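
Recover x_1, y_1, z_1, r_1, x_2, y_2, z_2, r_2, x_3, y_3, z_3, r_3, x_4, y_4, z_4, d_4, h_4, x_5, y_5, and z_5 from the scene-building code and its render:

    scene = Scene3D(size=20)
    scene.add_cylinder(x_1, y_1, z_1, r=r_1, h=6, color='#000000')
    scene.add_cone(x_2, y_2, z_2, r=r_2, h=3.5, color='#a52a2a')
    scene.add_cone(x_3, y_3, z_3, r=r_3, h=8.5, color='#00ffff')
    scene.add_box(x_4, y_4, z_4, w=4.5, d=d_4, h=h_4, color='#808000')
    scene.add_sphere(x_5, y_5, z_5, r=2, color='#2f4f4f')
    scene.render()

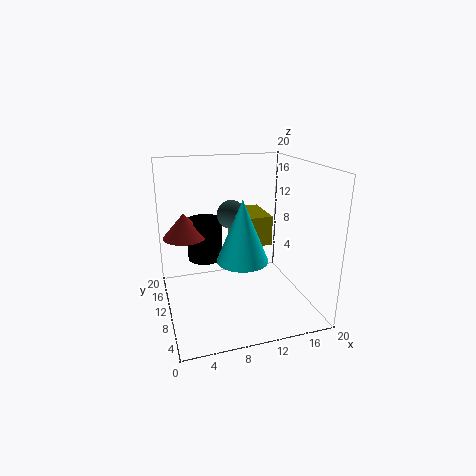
x_1 = 6; y_1 = 13.5; z_1 = 6; r_1 = 2.5; x_2 = 3; y_2 = 12.5; z_2 = 10; r_2 = 3; x_3 = 10; y_3 = 8; z_3 = 7.5; r_3 = 3.5; x_4 = 9.5; y_4 = 7.5; z_4 = 9.5; d_4 = 6; h_4 = 4; x_5 = 9.5; y_5 = 11.5; z_5 = 13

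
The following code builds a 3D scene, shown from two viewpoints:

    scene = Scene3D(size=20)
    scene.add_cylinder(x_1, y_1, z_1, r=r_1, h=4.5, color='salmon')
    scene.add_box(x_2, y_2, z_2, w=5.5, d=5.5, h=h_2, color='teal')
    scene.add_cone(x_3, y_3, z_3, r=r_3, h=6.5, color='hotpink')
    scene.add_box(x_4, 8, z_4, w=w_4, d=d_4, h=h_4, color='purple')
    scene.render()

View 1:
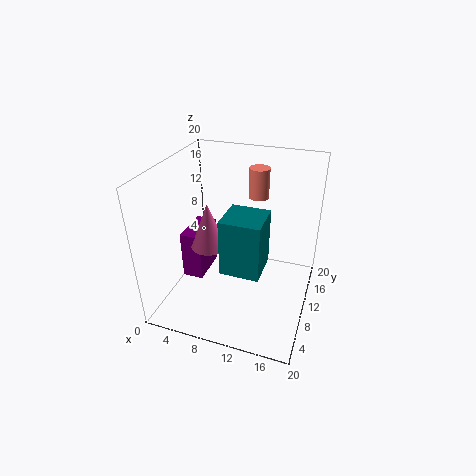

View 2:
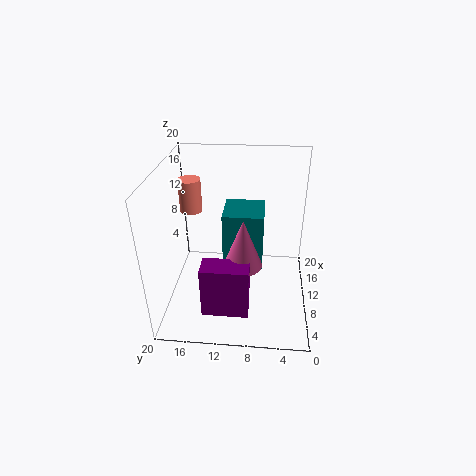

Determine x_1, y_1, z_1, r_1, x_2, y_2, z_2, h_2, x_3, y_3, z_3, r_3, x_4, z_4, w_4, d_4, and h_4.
x_1 = 11; y_1 = 16.5; z_1 = 13.5; r_1 = 1.5; x_2 = 8.5; y_2 = 6.5; z_2 = 6; h_2 = 8; x_3 = 6; y_3 = 9; z_3 = 8.5; r_3 = 2.5; x_4 = 2; z_4 = 3; w_4 = 3; d_4 = 6; h_4 = 7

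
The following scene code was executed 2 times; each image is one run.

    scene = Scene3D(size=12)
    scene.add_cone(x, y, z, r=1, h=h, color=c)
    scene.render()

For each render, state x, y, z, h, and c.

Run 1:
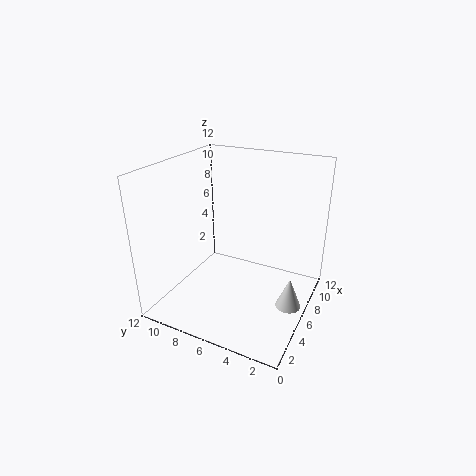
x = 5
y = 1
z = 1.5
h = 2.5
c = 'lightgray'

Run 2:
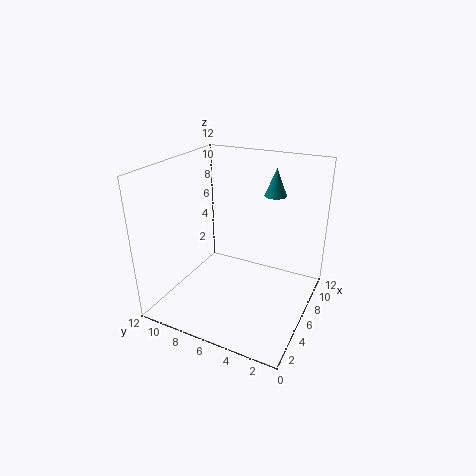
x = 10.5
y = 4.5
z = 8.5
h = 2.5
c = 'teal'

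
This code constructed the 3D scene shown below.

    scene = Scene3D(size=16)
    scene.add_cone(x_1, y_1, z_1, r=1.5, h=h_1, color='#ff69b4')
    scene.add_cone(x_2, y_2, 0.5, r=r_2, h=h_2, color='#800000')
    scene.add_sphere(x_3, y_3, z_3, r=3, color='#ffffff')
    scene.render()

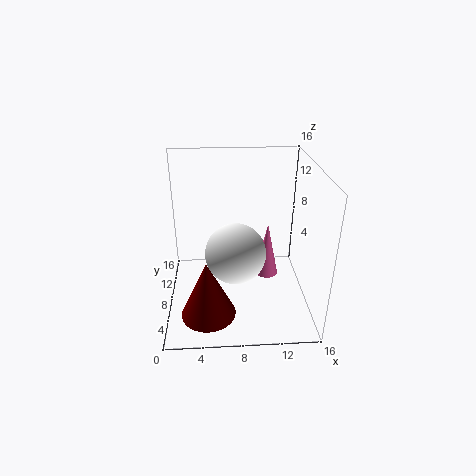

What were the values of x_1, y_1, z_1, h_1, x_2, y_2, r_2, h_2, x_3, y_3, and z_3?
x_1 = 12, y_1 = 12, z_1 = 0.5, h_1 = 7, x_2 = 4.5, y_2 = 4.5, r_2 = 3, h_2 = 6.5, x_3 = 7.5, y_3 = 4, z_3 = 8.5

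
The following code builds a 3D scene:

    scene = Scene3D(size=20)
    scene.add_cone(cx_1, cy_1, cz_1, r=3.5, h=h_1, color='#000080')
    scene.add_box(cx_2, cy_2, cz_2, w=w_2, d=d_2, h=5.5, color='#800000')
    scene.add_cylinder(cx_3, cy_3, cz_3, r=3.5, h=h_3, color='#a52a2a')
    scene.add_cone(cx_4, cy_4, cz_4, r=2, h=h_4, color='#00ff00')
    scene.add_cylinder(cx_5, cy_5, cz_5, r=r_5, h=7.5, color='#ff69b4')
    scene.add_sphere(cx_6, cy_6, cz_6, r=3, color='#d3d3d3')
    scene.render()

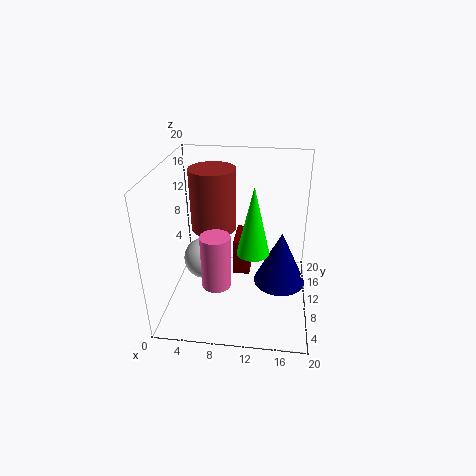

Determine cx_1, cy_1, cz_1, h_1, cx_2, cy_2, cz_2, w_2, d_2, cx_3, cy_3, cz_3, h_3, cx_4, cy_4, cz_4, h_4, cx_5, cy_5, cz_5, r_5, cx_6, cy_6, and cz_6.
cx_1 = 16
cy_1 = 8.5
cz_1 = 4.5
h_1 = 7.5
cx_2 = 9
cy_2 = 12
cz_2 = 2.5
w_2 = 2.5
d_2 = 5.5
cx_3 = 5.5
cy_3 = 15.5
cz_3 = 8.5
h_3 = 9.5
cx_4 = 12.5
cy_4 = 5
cz_4 = 11
h_4 = 8.5
cx_5 = 7.5
cy_5 = 6.5
cz_5 = 4.5
r_5 = 2
cx_6 = 5
cy_6 = 10.5
cz_6 = 6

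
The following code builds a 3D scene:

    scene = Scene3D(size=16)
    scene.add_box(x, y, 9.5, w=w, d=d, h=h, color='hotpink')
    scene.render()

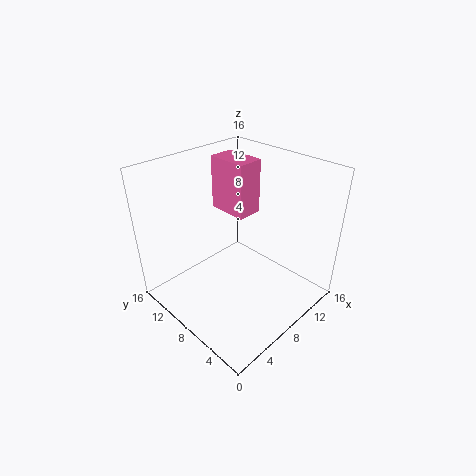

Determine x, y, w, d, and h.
x = 9.25
y = 8.75
w = 3
d = 4.75
h = 6.25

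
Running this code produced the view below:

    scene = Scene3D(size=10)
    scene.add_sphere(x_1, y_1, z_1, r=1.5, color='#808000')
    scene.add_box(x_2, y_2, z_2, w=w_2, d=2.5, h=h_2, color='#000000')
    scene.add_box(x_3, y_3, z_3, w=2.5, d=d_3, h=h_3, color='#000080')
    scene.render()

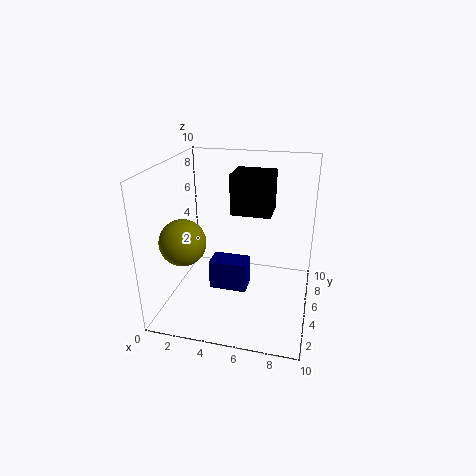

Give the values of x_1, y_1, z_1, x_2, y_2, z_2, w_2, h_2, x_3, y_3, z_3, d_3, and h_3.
x_1 = 2; y_1 = 2.5; z_1 = 5.5; x_2 = 4; y_2 = 6.5; z_2 = 6; w_2 = 3; h_2 = 3; x_3 = 3.5; y_3 = 3; z_3 = 2; d_3 = 1.5; h_3 = 2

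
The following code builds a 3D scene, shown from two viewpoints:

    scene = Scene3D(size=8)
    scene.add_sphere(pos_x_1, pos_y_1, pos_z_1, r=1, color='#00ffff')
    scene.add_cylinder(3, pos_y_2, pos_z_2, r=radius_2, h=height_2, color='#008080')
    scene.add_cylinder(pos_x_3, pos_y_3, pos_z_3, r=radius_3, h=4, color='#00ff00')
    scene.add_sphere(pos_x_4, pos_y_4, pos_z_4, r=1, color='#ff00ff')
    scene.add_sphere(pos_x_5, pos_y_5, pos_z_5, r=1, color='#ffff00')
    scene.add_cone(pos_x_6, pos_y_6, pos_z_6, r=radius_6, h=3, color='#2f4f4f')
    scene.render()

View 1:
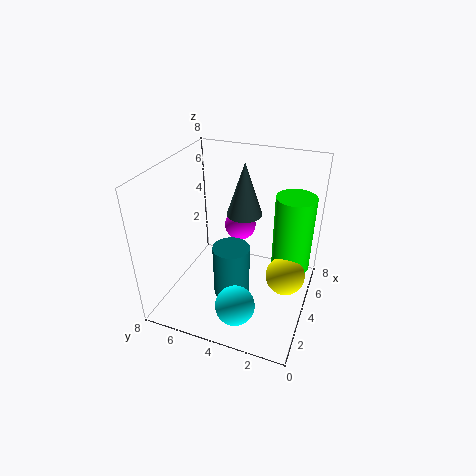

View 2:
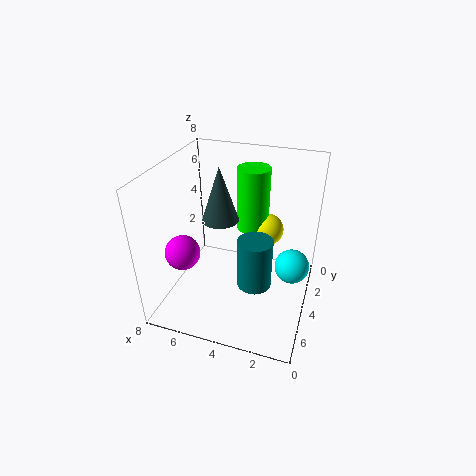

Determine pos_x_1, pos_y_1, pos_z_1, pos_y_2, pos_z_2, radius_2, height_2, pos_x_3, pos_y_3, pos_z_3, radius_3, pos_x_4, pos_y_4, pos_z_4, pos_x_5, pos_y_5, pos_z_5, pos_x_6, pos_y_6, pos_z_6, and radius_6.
pos_x_1 = 1; pos_y_1 = 3; pos_z_1 = 2; pos_y_2 = 4; pos_z_2 = 1; radius_2 = 1; height_2 = 3; pos_x_3 = 4; pos_y_3 = 1; pos_z_3 = 3; radius_3 = 1; pos_x_4 = 7; pos_y_4 = 5; pos_z_4 = 3; pos_x_5 = 3; pos_y_5 = 1; pos_z_5 = 3; pos_x_6 = 5; pos_y_6 = 4; pos_z_6 = 5; radius_6 = 1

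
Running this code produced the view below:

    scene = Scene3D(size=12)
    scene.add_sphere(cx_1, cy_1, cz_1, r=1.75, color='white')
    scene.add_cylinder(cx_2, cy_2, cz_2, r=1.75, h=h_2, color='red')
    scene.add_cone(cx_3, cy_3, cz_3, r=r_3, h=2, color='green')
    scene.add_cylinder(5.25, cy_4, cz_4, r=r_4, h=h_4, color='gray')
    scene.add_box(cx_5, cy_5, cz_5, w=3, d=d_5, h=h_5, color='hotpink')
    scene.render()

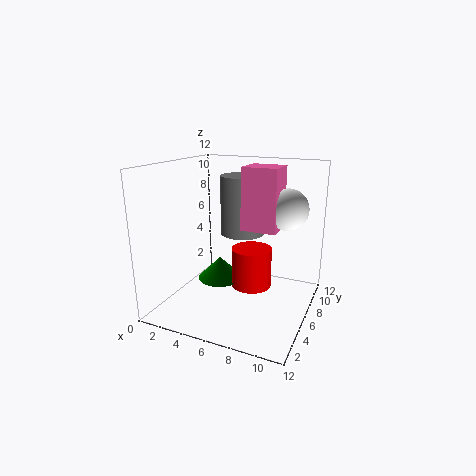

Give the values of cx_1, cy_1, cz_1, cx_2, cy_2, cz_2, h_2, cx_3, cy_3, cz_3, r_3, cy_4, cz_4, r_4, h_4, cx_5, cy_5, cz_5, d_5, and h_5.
cx_1 = 9.5
cy_1 = 8.25
cz_1 = 8.25
cx_2 = 6.75
cy_2 = 7.25
cz_2 = 1.25
h_2 = 3.5
cx_3 = 3.75
cy_3 = 7
cz_3 = 1.5
r_3 = 2
cy_4 = 8.75
cz_4 = 5.5
r_4 = 2
h_4 = 5.25
cx_5 = 6
cy_5 = 6.5
cz_5 = 6.5
d_5 = 2.75
h_5 = 5.25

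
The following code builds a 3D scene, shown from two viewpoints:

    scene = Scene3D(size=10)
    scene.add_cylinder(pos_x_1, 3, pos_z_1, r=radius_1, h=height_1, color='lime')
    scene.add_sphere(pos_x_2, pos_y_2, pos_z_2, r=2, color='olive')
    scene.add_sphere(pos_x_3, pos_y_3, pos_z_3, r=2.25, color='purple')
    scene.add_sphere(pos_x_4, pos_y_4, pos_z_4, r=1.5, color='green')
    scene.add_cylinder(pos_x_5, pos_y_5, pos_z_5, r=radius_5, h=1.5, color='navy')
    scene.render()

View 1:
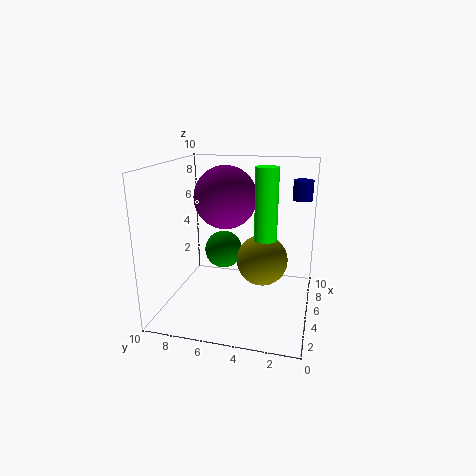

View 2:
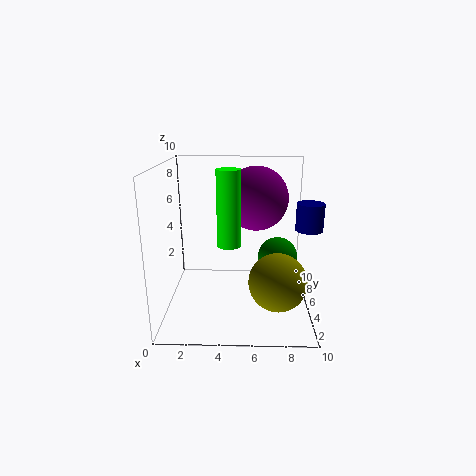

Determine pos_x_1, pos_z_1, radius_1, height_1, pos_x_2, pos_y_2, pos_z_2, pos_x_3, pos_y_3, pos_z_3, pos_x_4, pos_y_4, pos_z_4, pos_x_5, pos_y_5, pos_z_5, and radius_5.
pos_x_1 = 4.5; pos_z_1 = 5.25; radius_1 = 0.75; height_1 = 4.75; pos_x_2 = 7.75; pos_y_2 = 3.75; pos_z_2 = 2.25; pos_x_3 = 6.25; pos_y_3 = 6.25; pos_z_3 = 7.5; pos_x_4 = 8; pos_y_4 = 7; pos_z_4 = 2.75; pos_x_5 = 9; pos_y_5 = 1; pos_z_5 = 7; radius_5 = 0.75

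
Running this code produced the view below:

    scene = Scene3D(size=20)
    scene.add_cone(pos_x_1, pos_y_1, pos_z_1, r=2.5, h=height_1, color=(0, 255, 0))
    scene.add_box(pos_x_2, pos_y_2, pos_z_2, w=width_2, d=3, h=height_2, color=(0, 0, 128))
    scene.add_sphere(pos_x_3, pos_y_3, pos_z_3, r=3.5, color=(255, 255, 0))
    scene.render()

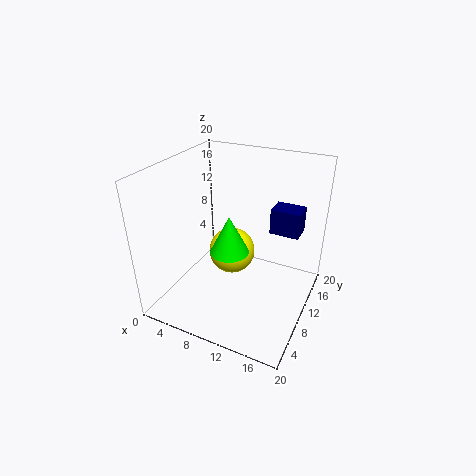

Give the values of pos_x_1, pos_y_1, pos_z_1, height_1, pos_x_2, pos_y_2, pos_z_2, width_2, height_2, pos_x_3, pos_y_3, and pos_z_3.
pos_x_1 = 10.5
pos_y_1 = 6.5
pos_z_1 = 10
height_1 = 5
pos_x_2 = 14
pos_y_2 = 11.5
pos_z_2 = 11
width_2 = 4
height_2 = 3.5
pos_x_3 = 7.5
pos_y_3 = 13
pos_z_3 = 5.5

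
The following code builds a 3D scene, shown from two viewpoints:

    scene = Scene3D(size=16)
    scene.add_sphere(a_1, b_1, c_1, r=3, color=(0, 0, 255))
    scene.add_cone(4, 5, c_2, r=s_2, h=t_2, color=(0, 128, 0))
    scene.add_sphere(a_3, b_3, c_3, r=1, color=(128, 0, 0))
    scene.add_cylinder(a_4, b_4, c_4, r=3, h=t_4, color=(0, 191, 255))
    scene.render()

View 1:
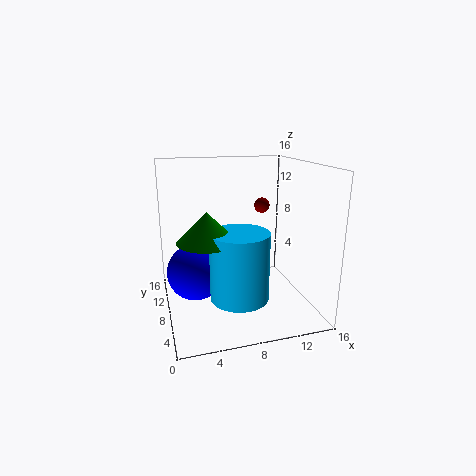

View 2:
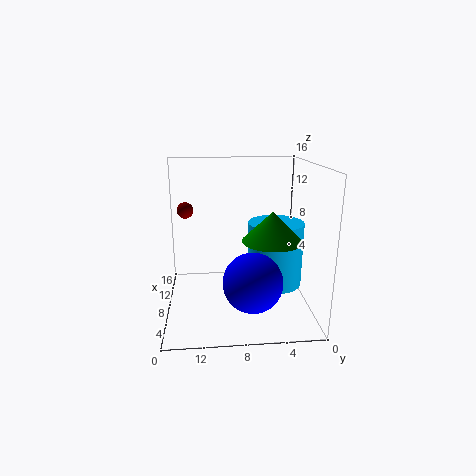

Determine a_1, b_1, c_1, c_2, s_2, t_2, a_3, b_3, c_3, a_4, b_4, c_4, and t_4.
a_1 = 3
b_1 = 7
c_1 = 5
c_2 = 9
s_2 = 3
t_2 = 3
a_3 = 13
b_3 = 14
c_3 = 10
a_4 = 7
b_4 = 4
c_4 = 3
t_4 = 7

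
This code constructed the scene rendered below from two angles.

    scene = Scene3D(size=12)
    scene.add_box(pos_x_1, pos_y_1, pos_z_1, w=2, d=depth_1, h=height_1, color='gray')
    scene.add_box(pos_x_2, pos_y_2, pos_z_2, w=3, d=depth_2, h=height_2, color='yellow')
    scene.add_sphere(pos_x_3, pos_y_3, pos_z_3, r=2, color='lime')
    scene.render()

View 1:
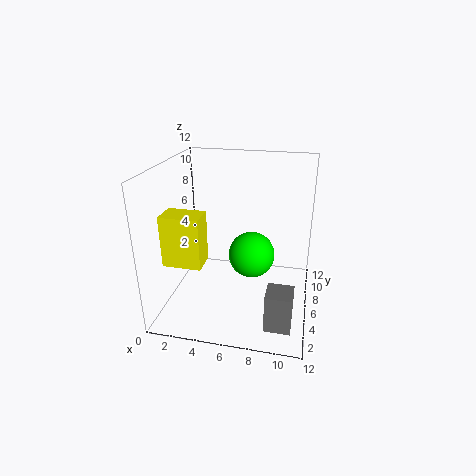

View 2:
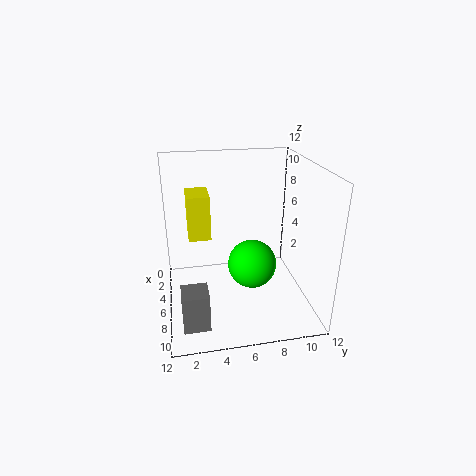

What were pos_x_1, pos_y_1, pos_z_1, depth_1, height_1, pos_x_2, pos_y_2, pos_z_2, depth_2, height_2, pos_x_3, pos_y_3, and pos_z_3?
pos_x_1 = 9
pos_y_1 = 1
pos_z_1 = 1
depth_1 = 2
height_1 = 3
pos_x_2 = 1
pos_y_2 = 2
pos_z_2 = 5
depth_2 = 2
height_2 = 4
pos_x_3 = 7
pos_y_3 = 7
pos_z_3 = 4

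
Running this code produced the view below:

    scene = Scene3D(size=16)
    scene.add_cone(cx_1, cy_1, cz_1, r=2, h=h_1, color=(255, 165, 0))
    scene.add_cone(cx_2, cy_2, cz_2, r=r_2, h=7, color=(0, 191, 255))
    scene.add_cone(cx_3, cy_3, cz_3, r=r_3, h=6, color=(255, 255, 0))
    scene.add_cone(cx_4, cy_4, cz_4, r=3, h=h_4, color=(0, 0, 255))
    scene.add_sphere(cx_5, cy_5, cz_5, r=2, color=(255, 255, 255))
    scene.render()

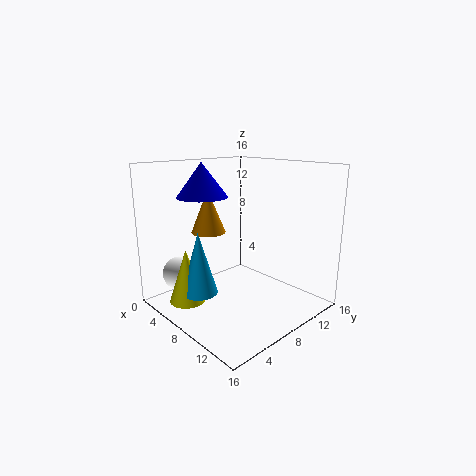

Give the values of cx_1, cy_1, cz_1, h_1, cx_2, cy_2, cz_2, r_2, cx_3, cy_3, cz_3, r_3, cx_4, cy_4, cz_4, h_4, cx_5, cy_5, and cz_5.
cx_1 = 4
cy_1 = 7
cz_1 = 8
h_1 = 5
cx_2 = 6
cy_2 = 4
cz_2 = 2
r_2 = 2
cx_3 = 5
cy_3 = 3
cz_3 = 1
r_3 = 2
cx_4 = 3
cy_4 = 7
cz_4 = 12
h_4 = 4
cx_5 = 2
cy_5 = 4
cz_5 = 3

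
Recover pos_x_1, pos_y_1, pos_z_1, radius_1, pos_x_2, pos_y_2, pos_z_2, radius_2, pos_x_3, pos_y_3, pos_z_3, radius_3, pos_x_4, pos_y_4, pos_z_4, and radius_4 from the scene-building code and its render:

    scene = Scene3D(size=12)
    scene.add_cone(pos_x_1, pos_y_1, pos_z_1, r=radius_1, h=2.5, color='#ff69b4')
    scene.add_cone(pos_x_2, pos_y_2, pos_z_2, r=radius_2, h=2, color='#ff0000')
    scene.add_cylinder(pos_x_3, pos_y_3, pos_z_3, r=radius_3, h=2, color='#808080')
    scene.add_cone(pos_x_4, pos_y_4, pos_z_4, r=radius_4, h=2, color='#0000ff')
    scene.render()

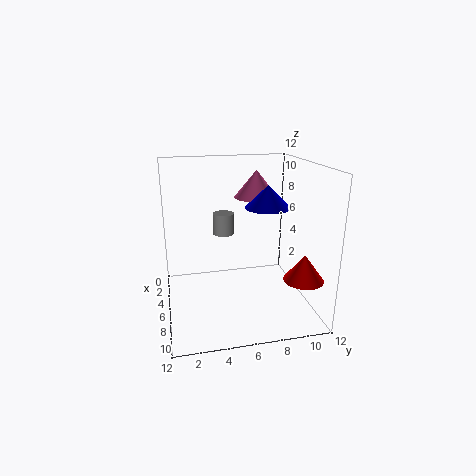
pos_x_1 = 2.5; pos_y_1 = 8.5; pos_z_1 = 8.5; radius_1 = 2; pos_x_2 = 10.5; pos_y_2 = 10; pos_z_2 = 4; radius_2 = 1.5; pos_x_3 = 2; pos_y_3 = 5.5; pos_z_3 = 5; radius_3 = 1; pos_x_4 = 4.5; pos_y_4 = 9; pos_z_4 = 8; radius_4 = 2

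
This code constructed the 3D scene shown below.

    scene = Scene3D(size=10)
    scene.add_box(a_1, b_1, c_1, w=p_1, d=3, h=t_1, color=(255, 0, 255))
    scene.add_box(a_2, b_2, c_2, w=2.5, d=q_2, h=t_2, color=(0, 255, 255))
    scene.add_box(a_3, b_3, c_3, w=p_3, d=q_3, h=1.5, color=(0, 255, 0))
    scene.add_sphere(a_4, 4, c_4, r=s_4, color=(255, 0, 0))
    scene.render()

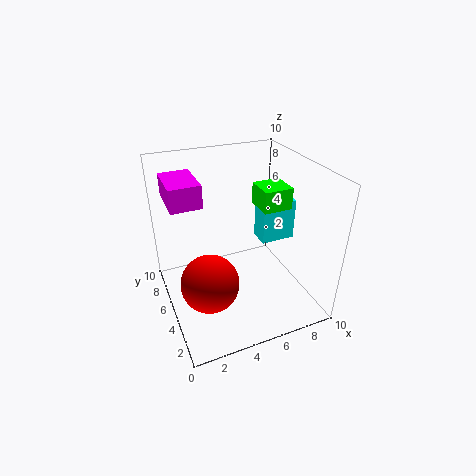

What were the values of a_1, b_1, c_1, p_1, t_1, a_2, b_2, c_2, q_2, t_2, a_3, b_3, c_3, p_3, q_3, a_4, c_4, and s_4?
a_1 = 0.5, b_1 = 4.5, c_1 = 8, p_1 = 2, t_1 = 1.5, a_2 = 7, b_2 = 5, c_2 = 4, q_2 = 1.5, t_2 = 3, a_3 = 6.5, b_3 = 4, c_3 = 7, p_3 = 2, q_3 = 2, a_4 = 2.5, c_4 = 2.5, s_4 = 2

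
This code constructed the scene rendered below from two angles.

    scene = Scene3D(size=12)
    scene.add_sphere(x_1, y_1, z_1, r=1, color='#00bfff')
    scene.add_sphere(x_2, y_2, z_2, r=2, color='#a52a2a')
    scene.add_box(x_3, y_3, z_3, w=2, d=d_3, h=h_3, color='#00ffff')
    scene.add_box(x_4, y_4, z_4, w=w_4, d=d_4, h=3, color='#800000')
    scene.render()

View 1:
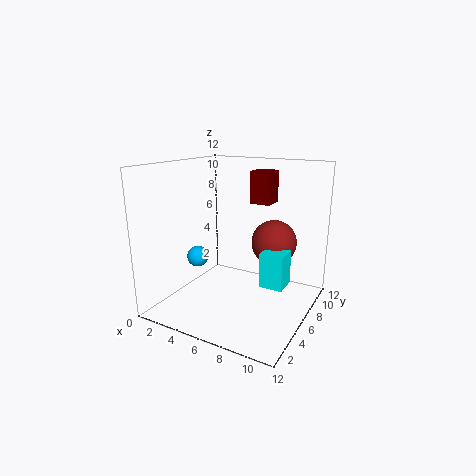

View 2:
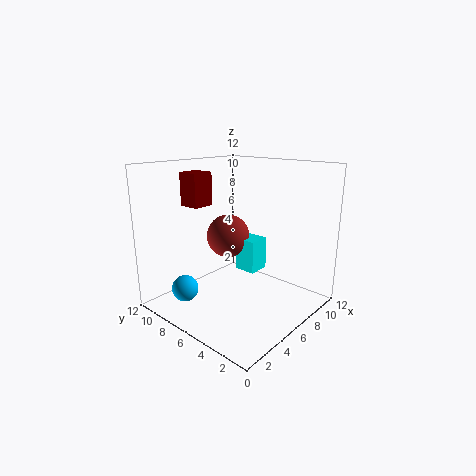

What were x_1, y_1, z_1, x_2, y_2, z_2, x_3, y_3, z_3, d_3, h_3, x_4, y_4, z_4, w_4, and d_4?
x_1 = 1, y_1 = 7, z_1 = 3, x_2 = 8, y_2 = 9, z_2 = 5, x_3 = 8, y_3 = 6, z_3 = 2, d_3 = 2, h_3 = 3, x_4 = 5, y_4 = 10, z_4 = 8, w_4 = 2, d_4 = 2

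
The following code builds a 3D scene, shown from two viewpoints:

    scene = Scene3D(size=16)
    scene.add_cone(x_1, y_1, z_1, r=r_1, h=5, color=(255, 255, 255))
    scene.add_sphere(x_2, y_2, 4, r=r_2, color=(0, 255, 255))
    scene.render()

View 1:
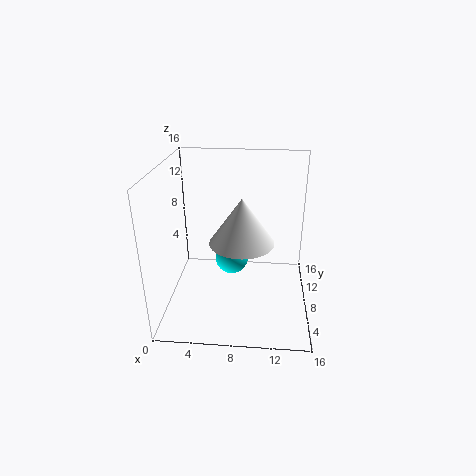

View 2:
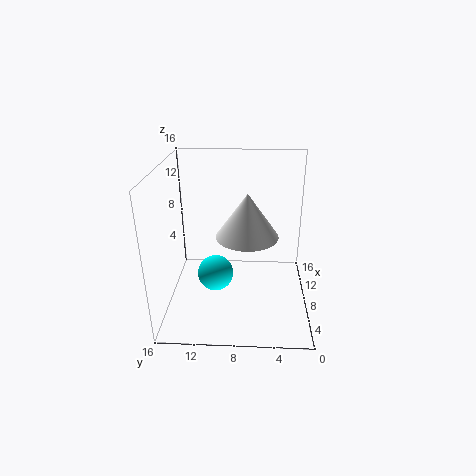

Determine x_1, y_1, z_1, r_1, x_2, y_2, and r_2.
x_1 = 8.5, y_1 = 7, z_1 = 8, r_1 = 3.5, x_2 = 7, y_2 = 10.5, r_2 = 2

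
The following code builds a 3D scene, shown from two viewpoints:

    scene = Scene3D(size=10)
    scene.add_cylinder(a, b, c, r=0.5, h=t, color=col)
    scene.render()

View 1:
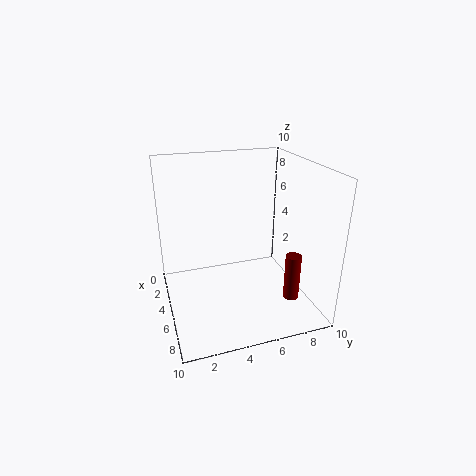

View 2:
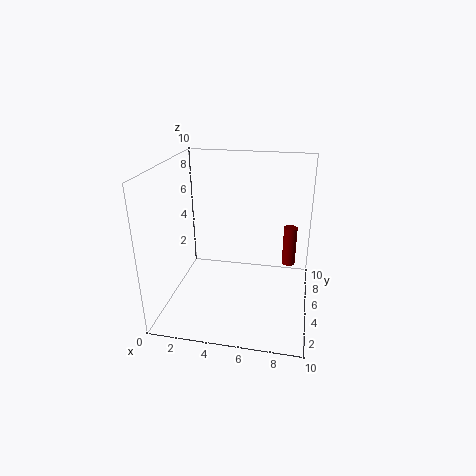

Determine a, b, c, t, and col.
a = 8.5, b = 7.5, c = 2, t = 3, col = 'maroon'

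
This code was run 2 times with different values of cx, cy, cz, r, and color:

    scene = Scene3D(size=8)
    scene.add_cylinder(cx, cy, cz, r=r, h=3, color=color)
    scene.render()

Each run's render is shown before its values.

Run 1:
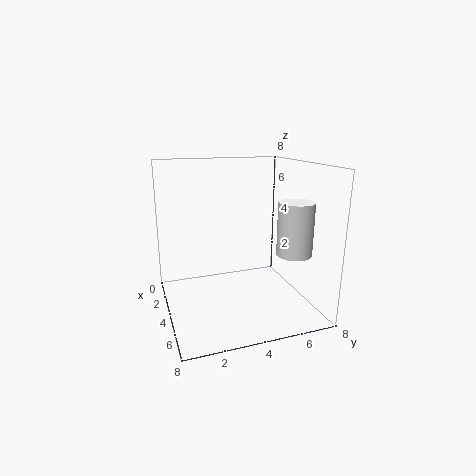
cx = 5, cy = 7, cz = 3, r = 1, color = 'white'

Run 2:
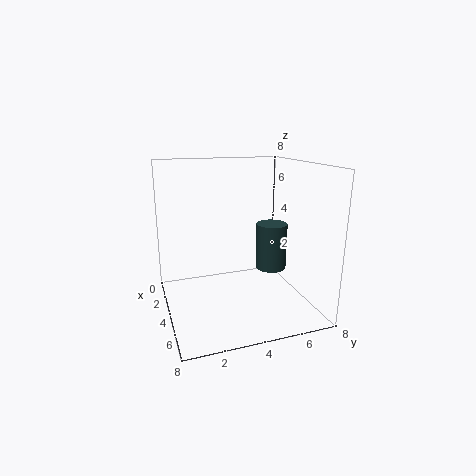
cx = 2, cy = 7, cz = 1, r = 1, color = 'darkslategray'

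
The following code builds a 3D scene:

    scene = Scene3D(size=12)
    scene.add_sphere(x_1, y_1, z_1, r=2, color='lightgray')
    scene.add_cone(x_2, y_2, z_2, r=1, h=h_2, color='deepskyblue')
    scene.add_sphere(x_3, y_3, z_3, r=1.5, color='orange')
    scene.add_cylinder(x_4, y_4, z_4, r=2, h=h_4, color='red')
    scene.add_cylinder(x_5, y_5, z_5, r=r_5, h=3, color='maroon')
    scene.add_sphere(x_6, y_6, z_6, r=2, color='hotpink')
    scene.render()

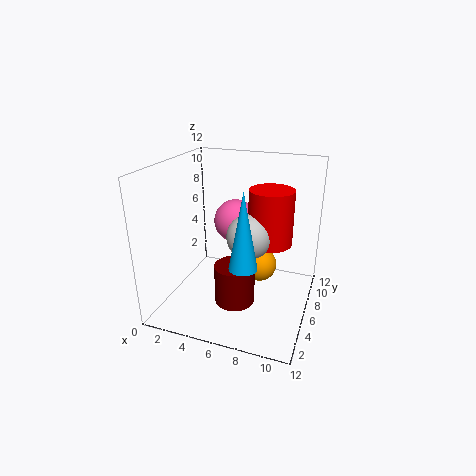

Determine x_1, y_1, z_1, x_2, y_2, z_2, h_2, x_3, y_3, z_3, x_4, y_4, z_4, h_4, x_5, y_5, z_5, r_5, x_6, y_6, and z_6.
x_1 = 6.5
y_1 = 7.5
z_1 = 5.5
x_2 = 8
y_2 = 1.5
z_2 = 6
h_2 = 5.5
x_3 = 7.5
y_3 = 7.5
z_3 = 3
x_4 = 8
y_4 = 9
z_4 = 4.5
h_4 = 5
x_5 = 7
y_5 = 2.5
z_5 = 2.5
r_5 = 1.5
x_6 = 4.5
y_6 = 9.5
z_6 = 6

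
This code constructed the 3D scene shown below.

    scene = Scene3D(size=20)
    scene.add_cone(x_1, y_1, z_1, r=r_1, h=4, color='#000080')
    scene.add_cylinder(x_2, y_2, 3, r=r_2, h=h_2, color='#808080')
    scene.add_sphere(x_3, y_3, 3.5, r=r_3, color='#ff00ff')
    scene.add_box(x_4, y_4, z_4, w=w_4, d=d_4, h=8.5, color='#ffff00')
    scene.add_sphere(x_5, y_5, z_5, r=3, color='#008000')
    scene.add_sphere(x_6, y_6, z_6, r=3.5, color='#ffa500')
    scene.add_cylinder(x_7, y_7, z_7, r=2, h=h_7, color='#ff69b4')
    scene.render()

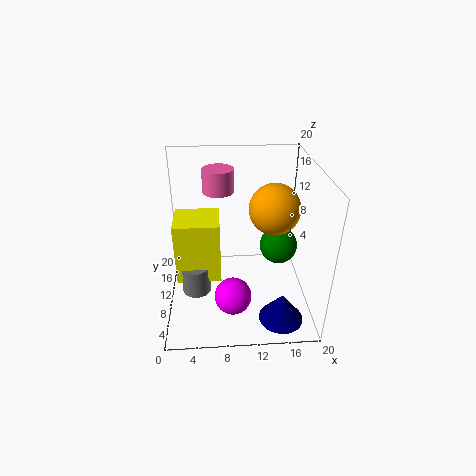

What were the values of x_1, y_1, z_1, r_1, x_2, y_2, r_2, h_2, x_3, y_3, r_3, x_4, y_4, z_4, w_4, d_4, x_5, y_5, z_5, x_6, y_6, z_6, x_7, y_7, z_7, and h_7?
x_1 = 15.5
y_1 = 4
z_1 = 0.5
r_1 = 3
x_2 = 4
y_2 = 8
r_2 = 2
h_2 = 4
x_3 = 9
y_3 = 5.5
r_3 = 2.5
x_4 = 1.5
y_4 = 7
z_4 = 5
w_4 = 6
d_4 = 5.5
x_5 = 17
y_5 = 15.5
z_5 = 5
x_6 = 15
y_6 = 10.5
z_6 = 14
x_7 = 7.5
y_7 = 10
z_7 = 17
h_7 = 3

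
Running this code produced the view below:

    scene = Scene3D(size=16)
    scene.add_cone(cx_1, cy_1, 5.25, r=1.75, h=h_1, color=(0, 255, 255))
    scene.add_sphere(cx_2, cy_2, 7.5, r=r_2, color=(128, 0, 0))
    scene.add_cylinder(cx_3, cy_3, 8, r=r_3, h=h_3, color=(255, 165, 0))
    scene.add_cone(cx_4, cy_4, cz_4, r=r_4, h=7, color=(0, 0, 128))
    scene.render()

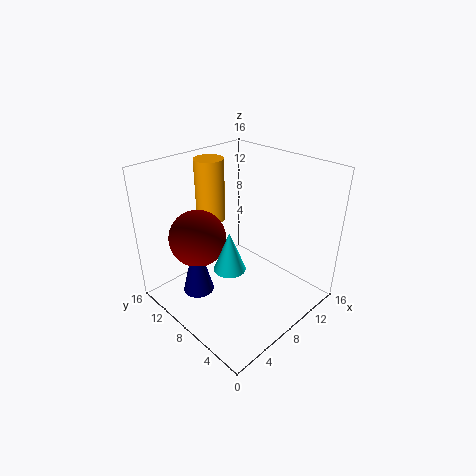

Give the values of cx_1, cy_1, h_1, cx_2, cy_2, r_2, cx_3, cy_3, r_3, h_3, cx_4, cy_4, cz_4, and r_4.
cx_1 = 6, cy_1 = 7.25, h_1 = 4.5, cx_2 = 5.25, cy_2 = 11.75, r_2 = 3.25, cx_3 = 9, cy_3 = 13.75, r_3 = 1.75, h_3 = 7.5, cx_4 = 4, cy_4 = 10.5, cz_4 = 1.75, r_4 = 1.75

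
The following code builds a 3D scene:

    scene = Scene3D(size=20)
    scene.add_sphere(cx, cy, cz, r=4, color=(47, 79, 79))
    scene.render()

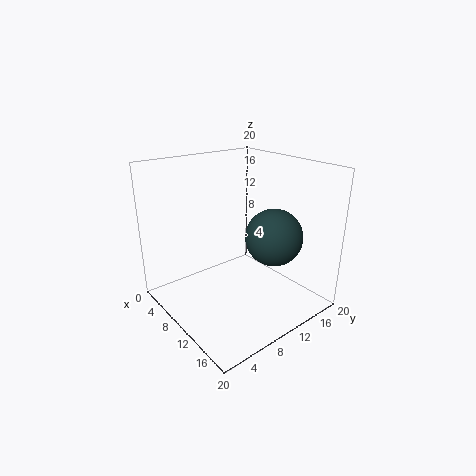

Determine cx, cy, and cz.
cx = 13, cy = 14, cz = 10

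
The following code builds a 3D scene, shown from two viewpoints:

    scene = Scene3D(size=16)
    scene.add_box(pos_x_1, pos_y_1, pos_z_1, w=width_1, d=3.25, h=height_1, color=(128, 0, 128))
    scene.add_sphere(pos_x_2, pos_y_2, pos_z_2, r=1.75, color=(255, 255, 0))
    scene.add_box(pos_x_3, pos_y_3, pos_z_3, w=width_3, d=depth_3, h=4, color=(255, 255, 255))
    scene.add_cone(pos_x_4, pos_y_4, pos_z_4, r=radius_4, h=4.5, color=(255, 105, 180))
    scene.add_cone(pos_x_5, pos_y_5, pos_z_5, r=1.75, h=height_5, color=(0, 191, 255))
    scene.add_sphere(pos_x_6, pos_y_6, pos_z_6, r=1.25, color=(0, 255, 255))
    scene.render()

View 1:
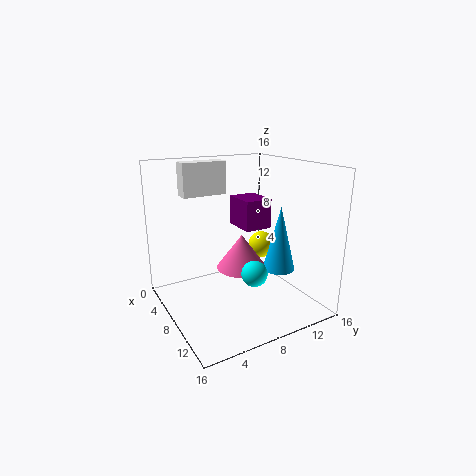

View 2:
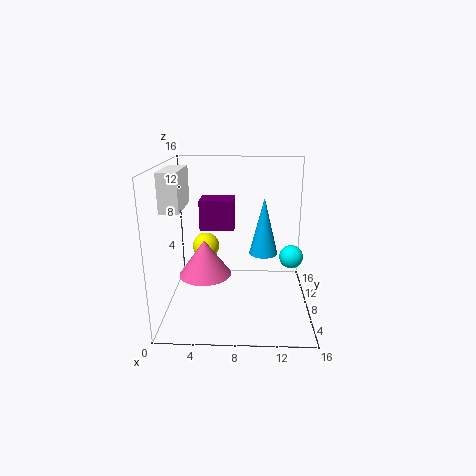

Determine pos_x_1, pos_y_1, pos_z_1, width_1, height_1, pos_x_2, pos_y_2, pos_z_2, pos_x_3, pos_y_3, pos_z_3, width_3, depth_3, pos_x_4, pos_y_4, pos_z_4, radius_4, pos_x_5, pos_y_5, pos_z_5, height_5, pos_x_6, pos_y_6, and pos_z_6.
pos_x_1 = 3.5
pos_y_1 = 9.5
pos_z_1 = 8.25
width_1 = 4
height_1 = 3.5
pos_x_2 = 3.5
pos_y_2 = 14.25
pos_z_2 = 4.5
pos_x_3 = 0.5
pos_y_3 = 4
pos_z_3 = 11.75
width_3 = 2
depth_3 = 5.5
pos_x_4 = 3.75
pos_y_4 = 11
pos_z_4 = 2
radius_4 = 3.25
pos_x_5 = 11
pos_y_5 = 11.5
pos_z_5 = 4.75
height_5 = 7
pos_x_6 = 13.75
pos_y_6 = 6.5
pos_z_6 = 6.5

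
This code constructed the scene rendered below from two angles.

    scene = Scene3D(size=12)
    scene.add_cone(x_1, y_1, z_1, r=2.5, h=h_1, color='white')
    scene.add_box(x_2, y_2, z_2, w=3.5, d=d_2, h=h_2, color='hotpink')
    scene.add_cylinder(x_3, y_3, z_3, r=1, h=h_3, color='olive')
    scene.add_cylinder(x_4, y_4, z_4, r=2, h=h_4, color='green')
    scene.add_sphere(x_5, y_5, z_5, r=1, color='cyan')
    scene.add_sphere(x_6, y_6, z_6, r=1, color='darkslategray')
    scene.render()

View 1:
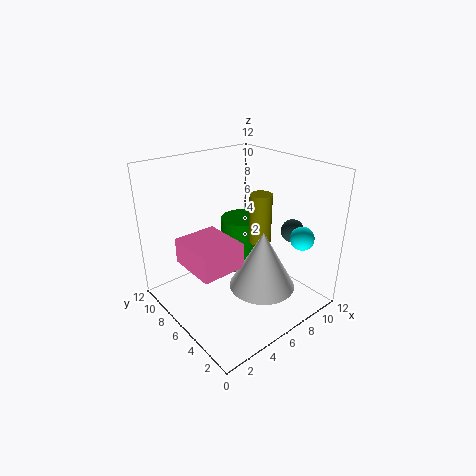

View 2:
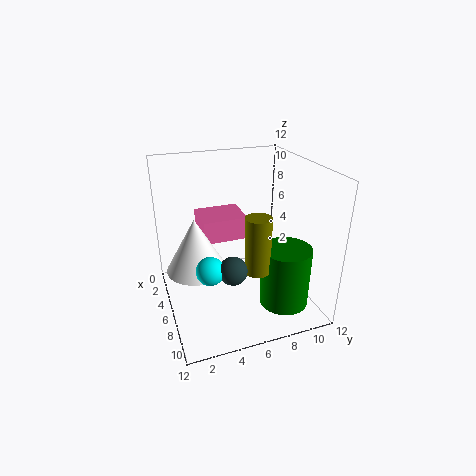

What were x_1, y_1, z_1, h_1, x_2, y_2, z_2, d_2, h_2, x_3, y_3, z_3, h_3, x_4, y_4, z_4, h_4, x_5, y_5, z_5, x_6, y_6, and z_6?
x_1 = 5.5; y_1 = 2.5; z_1 = 3.5; h_1 = 4.5; x_2 = 1; y_2 = 3.5; z_2 = 5; d_2 = 4; h_2 = 2; x_3 = 9; y_3 = 6.5; z_3 = 4.5; h_3 = 4.5; x_4 = 9; y_4 = 9; z_4 = 1; h_4 = 5; x_5 = 10; y_5 = 2.5; z_5 = 6; x_6 = 10.5; y_6 = 4; z_6 = 6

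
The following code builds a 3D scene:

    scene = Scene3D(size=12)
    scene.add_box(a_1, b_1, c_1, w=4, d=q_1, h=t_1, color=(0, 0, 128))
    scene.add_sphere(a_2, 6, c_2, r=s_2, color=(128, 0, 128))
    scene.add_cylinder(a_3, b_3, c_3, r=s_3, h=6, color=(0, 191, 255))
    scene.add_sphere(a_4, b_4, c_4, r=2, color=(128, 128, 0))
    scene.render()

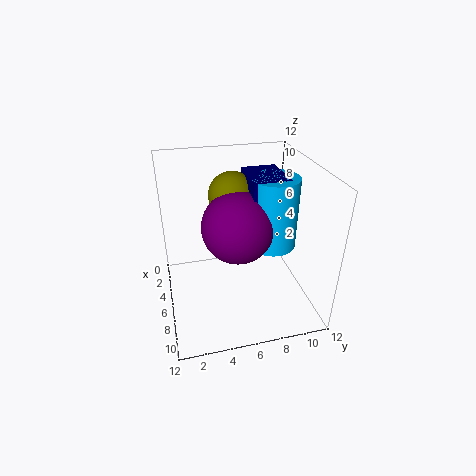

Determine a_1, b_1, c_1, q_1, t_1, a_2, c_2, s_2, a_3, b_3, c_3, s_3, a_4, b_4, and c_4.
a_1 = 3, b_1 = 7, c_1 = 9, q_1 = 3, t_1 = 2, a_2 = 6, c_2 = 7, s_2 = 3, a_3 = 6, b_3 = 9, c_3 = 5, s_3 = 2, a_4 = 4, b_4 = 6, c_4 = 9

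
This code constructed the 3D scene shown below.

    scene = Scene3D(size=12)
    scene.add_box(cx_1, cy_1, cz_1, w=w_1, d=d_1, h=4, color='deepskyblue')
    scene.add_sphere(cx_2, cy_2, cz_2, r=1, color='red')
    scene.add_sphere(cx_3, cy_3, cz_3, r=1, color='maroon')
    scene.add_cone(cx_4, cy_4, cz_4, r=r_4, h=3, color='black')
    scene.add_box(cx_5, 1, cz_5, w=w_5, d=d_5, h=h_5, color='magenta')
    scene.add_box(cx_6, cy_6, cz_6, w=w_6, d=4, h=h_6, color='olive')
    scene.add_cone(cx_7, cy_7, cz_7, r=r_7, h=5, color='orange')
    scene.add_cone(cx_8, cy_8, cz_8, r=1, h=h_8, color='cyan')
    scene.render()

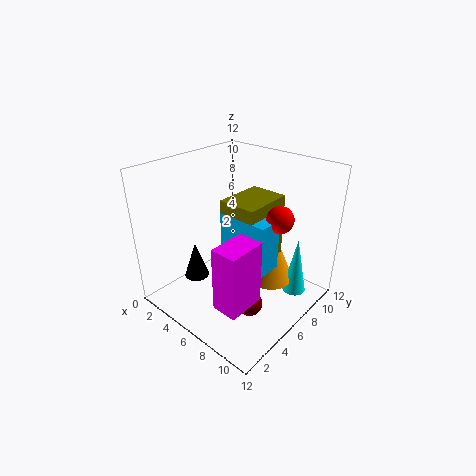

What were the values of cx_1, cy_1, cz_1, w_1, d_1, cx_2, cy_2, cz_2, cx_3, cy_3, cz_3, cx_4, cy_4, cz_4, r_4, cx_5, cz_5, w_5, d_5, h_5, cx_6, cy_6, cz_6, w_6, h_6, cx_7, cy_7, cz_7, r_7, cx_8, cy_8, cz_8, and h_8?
cx_1 = 6, cy_1 = 4, cz_1 = 5, w_1 = 4, d_1 = 2, cx_2 = 10, cy_2 = 6, cz_2 = 9, cx_3 = 9, cy_3 = 4, cz_3 = 2, cx_4 = 4, cy_4 = 3, cz_4 = 3, r_4 = 1, cx_5 = 8, cz_5 = 3, w_5 = 2, d_5 = 3, h_5 = 5, cx_6 = 6, cy_6 = 4, cz_6 = 5, w_6 = 3, h_6 = 5, cx_7 = 8, cy_7 = 8, cz_7 = 2, r_7 = 2, cx_8 = 10, cy_8 = 9, cz_8 = 1, h_8 = 5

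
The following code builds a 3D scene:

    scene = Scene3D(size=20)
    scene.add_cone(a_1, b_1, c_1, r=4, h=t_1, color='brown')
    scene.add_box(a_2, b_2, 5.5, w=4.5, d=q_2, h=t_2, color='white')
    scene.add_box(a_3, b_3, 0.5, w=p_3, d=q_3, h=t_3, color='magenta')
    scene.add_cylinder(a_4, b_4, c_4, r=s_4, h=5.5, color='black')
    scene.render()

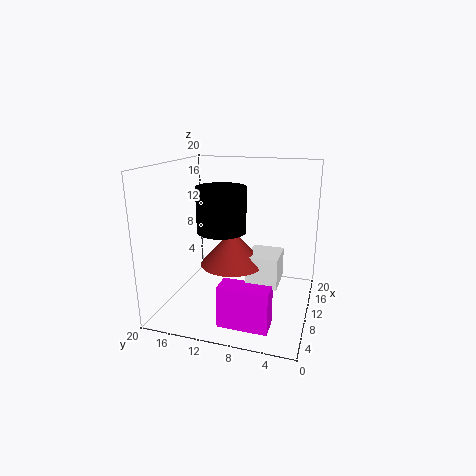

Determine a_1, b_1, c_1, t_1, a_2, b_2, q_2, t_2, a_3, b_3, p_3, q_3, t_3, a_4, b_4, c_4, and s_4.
a_1 = 6; b_1 = 9.5; c_1 = 8; t_1 = 4.5; a_2 = 5; b_2 = 3.5; q_2 = 4; t_2 = 4; a_3 = 2.5; b_3 = 4; p_3 = 3; q_3 = 6.5; t_3 = 5.5; a_4 = 5; b_4 = 10.5; c_4 = 12.5; s_4 = 3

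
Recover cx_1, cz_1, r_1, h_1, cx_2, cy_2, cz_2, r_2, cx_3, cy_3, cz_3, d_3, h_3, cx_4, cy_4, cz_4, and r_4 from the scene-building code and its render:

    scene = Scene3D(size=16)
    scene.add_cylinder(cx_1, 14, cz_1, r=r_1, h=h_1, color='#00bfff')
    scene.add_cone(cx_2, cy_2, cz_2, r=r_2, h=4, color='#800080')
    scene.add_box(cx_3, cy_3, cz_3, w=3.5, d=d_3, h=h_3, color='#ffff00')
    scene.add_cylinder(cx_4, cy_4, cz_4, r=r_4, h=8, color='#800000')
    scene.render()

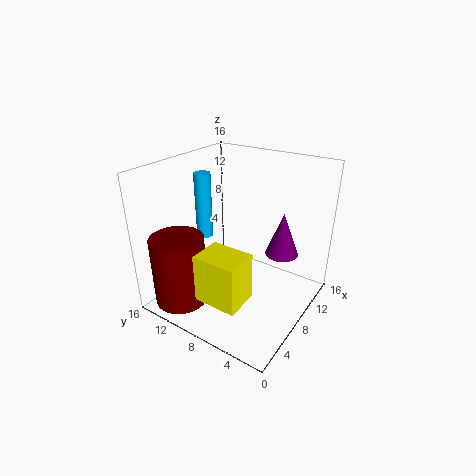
cx_1 = 9.5, cz_1 = 6, r_1 = 1, h_1 = 8, cx_2 = 5.5, cy_2 = 1.5, cz_2 = 9.5, r_2 = 1.5, cx_3 = 1, cy_3 = 4, cz_3 = 4, d_3 = 4.5, h_3 = 5, cx_4 = 3.5, cy_4 = 13, cz_4 = 0.5, r_4 = 3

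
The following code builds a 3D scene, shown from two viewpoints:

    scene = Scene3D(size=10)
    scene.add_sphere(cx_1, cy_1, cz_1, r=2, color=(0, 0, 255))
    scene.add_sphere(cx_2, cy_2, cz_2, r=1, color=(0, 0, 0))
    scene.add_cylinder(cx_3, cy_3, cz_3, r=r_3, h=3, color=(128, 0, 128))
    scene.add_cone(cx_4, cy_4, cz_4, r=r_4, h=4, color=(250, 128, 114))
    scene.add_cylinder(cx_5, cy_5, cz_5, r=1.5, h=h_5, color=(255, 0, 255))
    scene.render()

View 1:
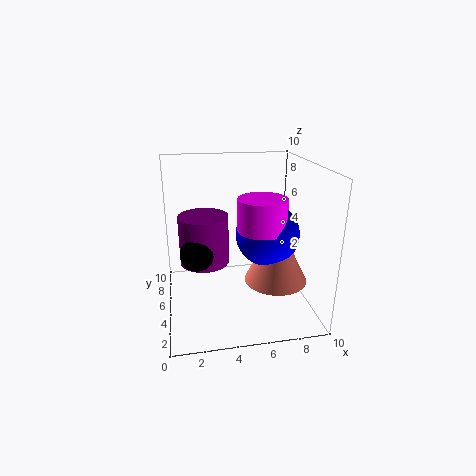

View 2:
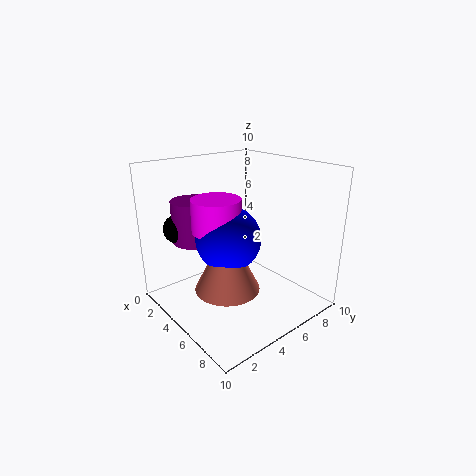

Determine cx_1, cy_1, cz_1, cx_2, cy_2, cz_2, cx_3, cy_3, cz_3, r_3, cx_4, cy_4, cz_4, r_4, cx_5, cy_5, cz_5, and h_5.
cx_1 = 6.5
cy_1 = 3
cz_1 = 6
cx_2 = 2
cy_2 = 2
cz_2 = 5.5
cx_3 = 2.5
cy_3 = 3
cz_3 = 4.5
r_3 = 1.5
cx_4 = 7
cy_4 = 2.5
cz_4 = 3
r_4 = 2
cx_5 = 6
cy_5 = 2.5
cz_5 = 6.5
h_5 = 2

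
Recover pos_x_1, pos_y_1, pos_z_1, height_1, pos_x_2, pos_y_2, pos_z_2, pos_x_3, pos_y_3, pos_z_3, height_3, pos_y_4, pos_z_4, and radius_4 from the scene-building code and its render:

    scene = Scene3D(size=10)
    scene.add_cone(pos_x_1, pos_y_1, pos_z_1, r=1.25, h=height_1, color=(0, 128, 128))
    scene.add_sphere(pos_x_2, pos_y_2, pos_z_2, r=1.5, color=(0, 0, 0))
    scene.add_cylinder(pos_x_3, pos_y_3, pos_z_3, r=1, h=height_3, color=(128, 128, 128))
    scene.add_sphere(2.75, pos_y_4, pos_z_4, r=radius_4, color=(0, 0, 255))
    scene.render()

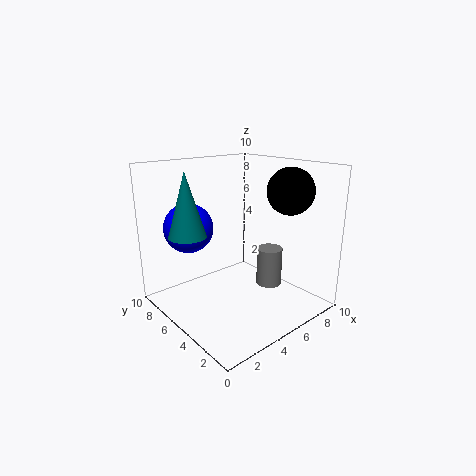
pos_x_1 = 1.75
pos_y_1 = 6.25
pos_z_1 = 5.5
height_1 = 4.25
pos_x_2 = 6.75
pos_y_2 = 2
pos_z_2 = 8.5
pos_x_3 = 8.5
pos_y_3 = 5.25
pos_z_3 = 0.25
height_3 = 3
pos_y_4 = 7.75
pos_z_4 = 5.5
radius_4 = 1.75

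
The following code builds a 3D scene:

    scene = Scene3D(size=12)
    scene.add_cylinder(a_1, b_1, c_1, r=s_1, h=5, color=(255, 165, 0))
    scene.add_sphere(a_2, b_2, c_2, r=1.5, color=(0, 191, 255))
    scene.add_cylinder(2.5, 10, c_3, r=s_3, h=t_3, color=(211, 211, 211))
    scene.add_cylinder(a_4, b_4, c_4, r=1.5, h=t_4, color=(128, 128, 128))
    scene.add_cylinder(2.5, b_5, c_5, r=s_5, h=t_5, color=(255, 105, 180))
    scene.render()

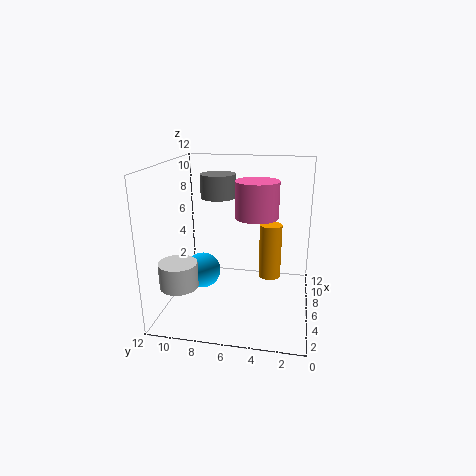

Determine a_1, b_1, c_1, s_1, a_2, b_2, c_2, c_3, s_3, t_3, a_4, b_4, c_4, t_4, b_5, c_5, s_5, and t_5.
a_1 = 8.5, b_1 = 3.5, c_1 = 1.5, s_1 = 1, a_2 = 5.5, b_2 = 9, c_2 = 3, c_3 = 3, s_3 = 1.5, t_3 = 2, a_4 = 7.5, b_4 = 8, c_4 = 9, t_4 = 2, b_5 = 4, c_5 = 9, s_5 = 1.5, t_5 = 2.5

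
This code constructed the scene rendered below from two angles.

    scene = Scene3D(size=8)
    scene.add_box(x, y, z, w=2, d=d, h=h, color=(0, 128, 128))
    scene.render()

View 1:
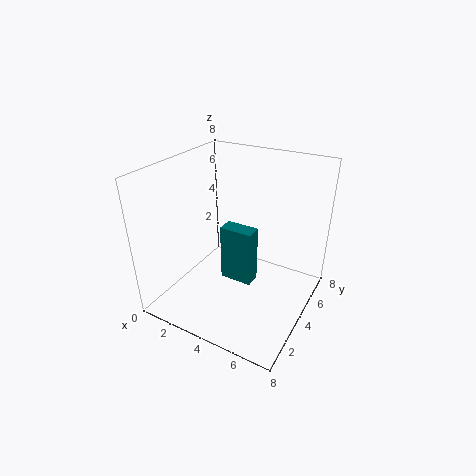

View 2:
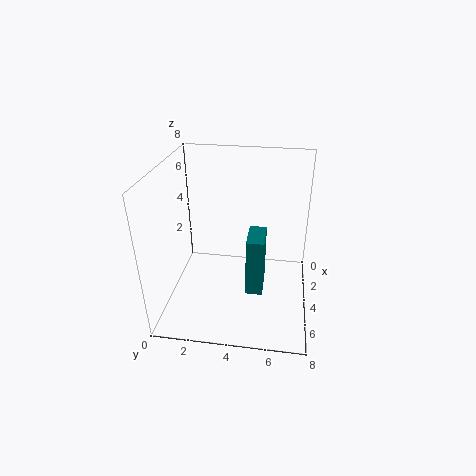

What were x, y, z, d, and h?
x = 2.5; y = 4.5; z = 0.5; d = 1; h = 3.5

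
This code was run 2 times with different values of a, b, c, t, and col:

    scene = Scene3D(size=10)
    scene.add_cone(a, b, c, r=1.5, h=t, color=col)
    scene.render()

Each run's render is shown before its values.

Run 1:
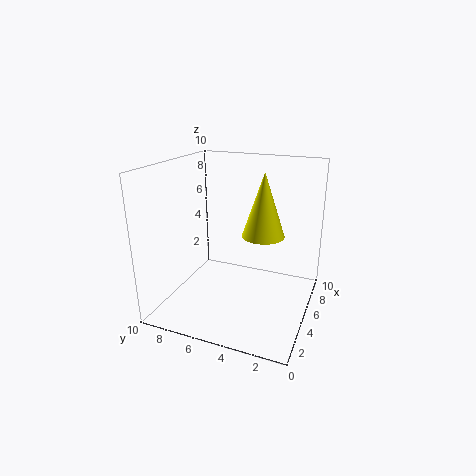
a = 6, b = 3.5, c = 5, t = 4.5, col = 'yellow'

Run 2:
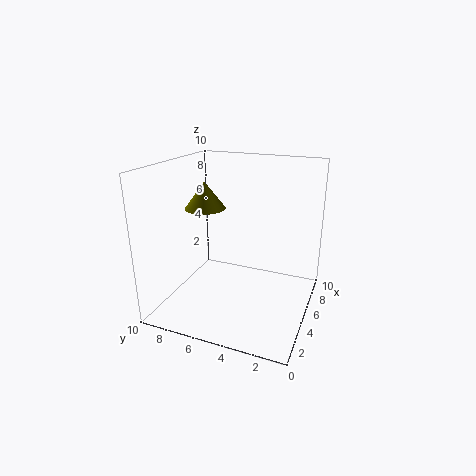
a = 6, b = 8, c = 6.5, t = 2, col = 'olive'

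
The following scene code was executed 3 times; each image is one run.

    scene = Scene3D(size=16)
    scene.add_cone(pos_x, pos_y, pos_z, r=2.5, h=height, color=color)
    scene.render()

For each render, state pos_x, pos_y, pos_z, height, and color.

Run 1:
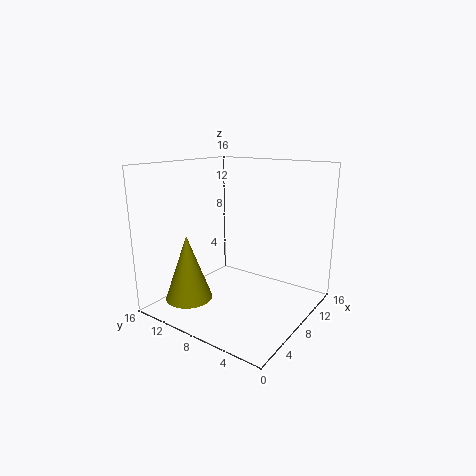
pos_x = 3
pos_y = 11
pos_z = 2
height = 7
color = 'olive'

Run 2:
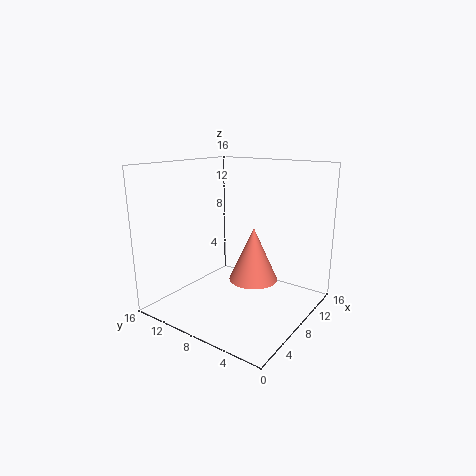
pos_x = 6.5
pos_y = 5
pos_z = 4.5
height = 5.5
color = 'salmon'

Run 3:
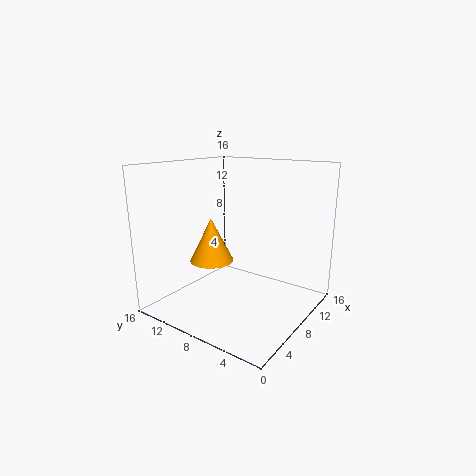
pos_x = 7
pos_y = 11
pos_z = 5
height = 5
color = 'orange'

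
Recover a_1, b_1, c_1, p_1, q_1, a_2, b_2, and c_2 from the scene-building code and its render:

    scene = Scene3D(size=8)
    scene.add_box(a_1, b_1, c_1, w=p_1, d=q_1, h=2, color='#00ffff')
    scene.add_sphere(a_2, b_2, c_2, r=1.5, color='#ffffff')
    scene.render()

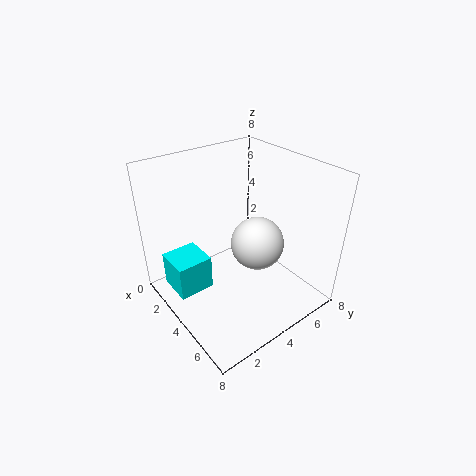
a_1 = 1.5
b_1 = 0.5
c_1 = 1
p_1 = 2
q_1 = 2
a_2 = 4.5
b_2 = 5
c_2 = 3.5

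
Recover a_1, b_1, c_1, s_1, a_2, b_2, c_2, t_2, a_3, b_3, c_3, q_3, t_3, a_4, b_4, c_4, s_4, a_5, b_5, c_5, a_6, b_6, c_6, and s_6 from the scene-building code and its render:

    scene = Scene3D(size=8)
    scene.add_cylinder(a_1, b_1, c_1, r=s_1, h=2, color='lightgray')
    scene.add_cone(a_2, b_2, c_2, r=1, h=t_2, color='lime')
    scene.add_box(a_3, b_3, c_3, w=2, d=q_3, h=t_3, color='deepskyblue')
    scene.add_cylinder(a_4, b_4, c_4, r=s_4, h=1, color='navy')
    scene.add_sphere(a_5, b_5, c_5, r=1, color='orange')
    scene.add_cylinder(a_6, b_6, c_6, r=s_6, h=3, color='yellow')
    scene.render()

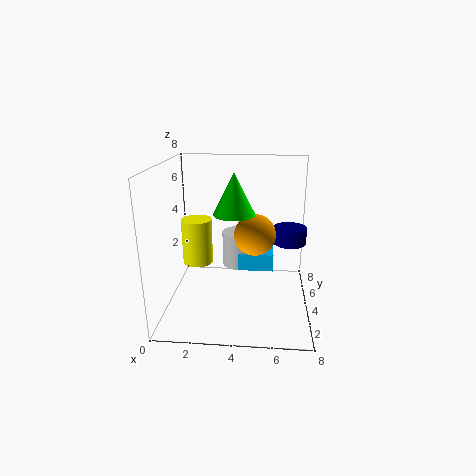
a_1 = 4
b_1 = 5
c_1 = 2
s_1 = 1
a_2 = 4
b_2 = 2
c_2 = 6
t_2 = 2
a_3 = 4
b_3 = 4
c_3 = 2
q_3 = 3
t_3 = 1
a_4 = 7
b_4 = 6
c_4 = 3
s_4 = 1
a_5 = 5
b_5 = 2
c_5 = 5
a_6 = 1
b_6 = 7
c_6 = 1
s_6 = 1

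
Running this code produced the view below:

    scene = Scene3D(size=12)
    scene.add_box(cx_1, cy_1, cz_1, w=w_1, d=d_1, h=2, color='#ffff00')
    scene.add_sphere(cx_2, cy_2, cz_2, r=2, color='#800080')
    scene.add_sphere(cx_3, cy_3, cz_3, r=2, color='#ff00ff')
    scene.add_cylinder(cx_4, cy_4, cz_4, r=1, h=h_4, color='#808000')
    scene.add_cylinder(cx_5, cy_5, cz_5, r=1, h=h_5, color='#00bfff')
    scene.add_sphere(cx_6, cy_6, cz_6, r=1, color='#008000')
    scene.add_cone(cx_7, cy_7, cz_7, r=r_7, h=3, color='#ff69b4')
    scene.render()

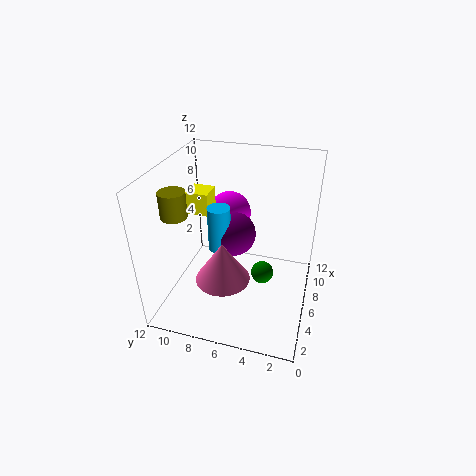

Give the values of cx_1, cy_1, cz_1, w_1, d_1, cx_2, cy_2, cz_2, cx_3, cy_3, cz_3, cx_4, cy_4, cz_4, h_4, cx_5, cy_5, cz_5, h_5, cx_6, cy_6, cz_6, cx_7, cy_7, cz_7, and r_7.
cx_1 = 7
cy_1 = 9
cz_1 = 7
w_1 = 2
d_1 = 2
cx_2 = 8
cy_2 = 7
cz_2 = 5
cx_3 = 10
cy_3 = 8
cz_3 = 6
cx_4 = 3
cy_4 = 10
cz_4 = 9
h_4 = 2
cx_5 = 7
cy_5 = 8
cz_5 = 4
h_5 = 4
cx_6 = 7
cy_6 = 4
cz_6 = 2
cx_7 = 2
cy_7 = 6
cz_7 = 5
r_7 = 2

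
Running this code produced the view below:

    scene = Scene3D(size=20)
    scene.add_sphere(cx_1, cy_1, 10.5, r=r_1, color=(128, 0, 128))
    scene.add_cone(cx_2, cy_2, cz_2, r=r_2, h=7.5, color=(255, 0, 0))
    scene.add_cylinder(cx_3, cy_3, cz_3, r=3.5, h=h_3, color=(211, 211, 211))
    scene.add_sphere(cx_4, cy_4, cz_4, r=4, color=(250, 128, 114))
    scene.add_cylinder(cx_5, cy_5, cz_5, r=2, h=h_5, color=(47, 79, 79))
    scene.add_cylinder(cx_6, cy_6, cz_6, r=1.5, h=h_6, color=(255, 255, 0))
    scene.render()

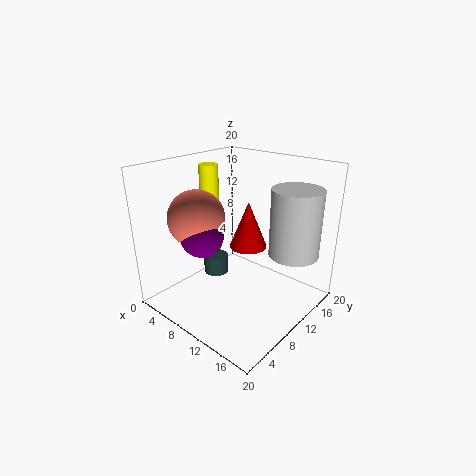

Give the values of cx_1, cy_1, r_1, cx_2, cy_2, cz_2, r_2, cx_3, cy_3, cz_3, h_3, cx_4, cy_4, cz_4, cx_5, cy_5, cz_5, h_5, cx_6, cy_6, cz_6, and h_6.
cx_1 = 6.5, cy_1 = 6.5, r_1 = 3, cx_2 = 7, cy_2 = 16, cz_2 = 5.5, r_2 = 3, cx_3 = 16, cy_3 = 15, cz_3 = 7.5, h_3 = 9.5, cx_4 = 5, cy_4 = 7, cz_4 = 12.5, cx_5 = 2.5, cy_5 = 13, cz_5 = 0.5, h_5 = 3, cx_6 = 1.5, cy_6 = 13, cz_6 = 12, h_6 = 6.5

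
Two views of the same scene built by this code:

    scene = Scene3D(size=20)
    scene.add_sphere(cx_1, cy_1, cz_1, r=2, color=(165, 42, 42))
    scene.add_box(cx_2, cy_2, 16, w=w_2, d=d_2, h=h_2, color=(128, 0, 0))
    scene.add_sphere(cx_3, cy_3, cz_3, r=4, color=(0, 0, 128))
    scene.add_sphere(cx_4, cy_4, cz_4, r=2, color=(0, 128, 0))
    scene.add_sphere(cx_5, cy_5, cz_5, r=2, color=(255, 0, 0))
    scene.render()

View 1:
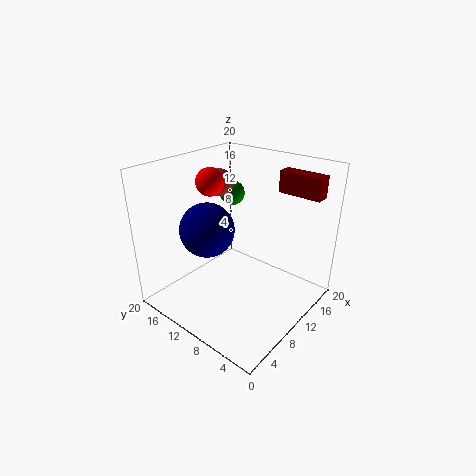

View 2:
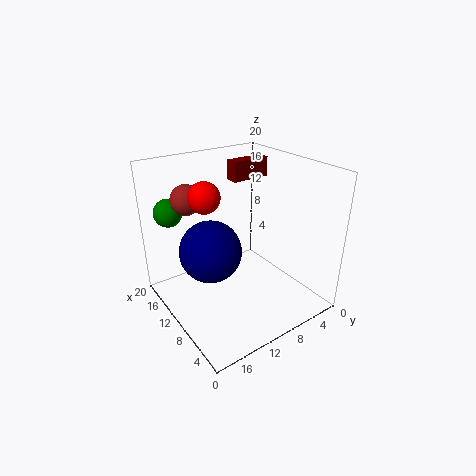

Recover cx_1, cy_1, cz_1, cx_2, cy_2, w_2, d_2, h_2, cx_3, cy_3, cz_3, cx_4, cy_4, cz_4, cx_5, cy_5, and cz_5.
cx_1 = 13; cy_1 = 16; cz_1 = 16; cx_2 = 15; cy_2 = 1; w_2 = 2; d_2 = 6; h_2 = 3; cx_3 = 9; cy_3 = 15; cz_3 = 10; cx_4 = 17; cy_4 = 17; cz_4 = 13; cx_5 = 10; cy_5 = 15; cz_5 = 17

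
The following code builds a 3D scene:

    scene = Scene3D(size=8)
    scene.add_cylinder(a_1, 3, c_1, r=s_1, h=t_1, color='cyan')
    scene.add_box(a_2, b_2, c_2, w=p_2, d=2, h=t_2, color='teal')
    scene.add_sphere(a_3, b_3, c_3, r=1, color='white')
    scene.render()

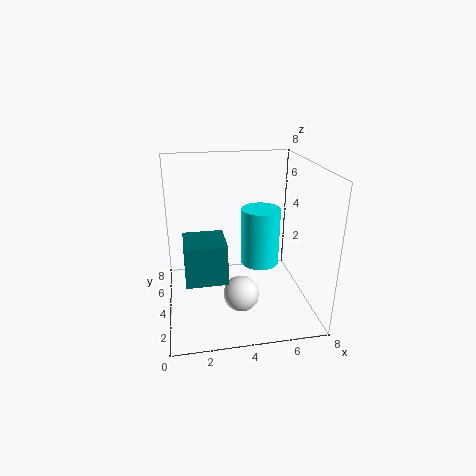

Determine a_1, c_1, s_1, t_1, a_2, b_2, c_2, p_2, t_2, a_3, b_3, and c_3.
a_1 = 5
c_1 = 3
s_1 = 1
t_1 = 3
a_2 = 1
b_2 = 1
c_2 = 3
p_2 = 2
t_2 = 2
a_3 = 4
b_3 = 3
c_3 = 1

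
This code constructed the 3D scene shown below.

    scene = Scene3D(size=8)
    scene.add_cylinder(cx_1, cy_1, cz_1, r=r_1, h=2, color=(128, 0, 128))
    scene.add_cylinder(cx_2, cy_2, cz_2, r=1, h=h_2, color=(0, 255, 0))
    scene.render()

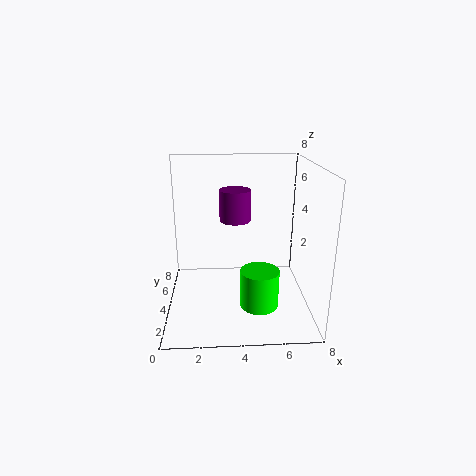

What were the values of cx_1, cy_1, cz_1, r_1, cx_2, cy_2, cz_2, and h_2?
cx_1 = 4, cy_1 = 7, cz_1 = 4, r_1 = 1, cx_2 = 5, cy_2 = 2, cz_2 = 1, h_2 = 2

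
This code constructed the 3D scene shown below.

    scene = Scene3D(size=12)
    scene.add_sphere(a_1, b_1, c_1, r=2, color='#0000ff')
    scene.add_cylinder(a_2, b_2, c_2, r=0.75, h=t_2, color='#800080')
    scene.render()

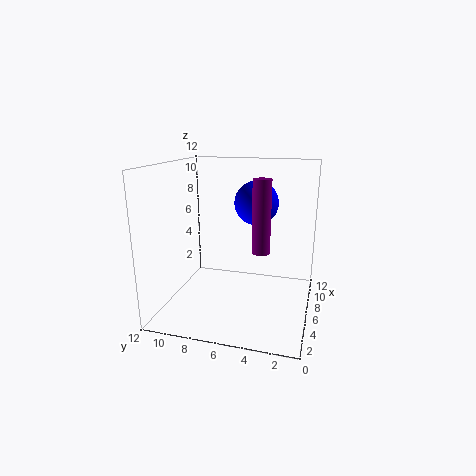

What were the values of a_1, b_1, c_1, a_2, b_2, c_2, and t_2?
a_1 = 9.5; b_1 = 5.25; c_1 = 8.25; a_2 = 5.75; b_2 = 4; c_2 = 5; t_2 = 6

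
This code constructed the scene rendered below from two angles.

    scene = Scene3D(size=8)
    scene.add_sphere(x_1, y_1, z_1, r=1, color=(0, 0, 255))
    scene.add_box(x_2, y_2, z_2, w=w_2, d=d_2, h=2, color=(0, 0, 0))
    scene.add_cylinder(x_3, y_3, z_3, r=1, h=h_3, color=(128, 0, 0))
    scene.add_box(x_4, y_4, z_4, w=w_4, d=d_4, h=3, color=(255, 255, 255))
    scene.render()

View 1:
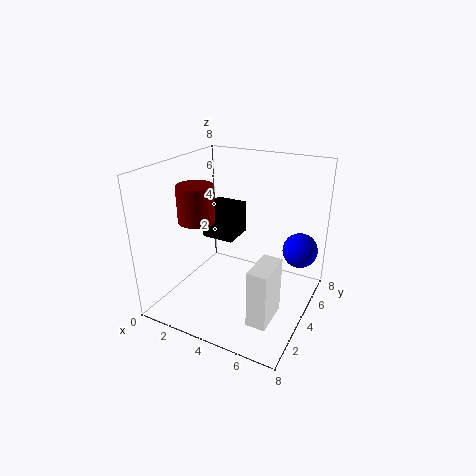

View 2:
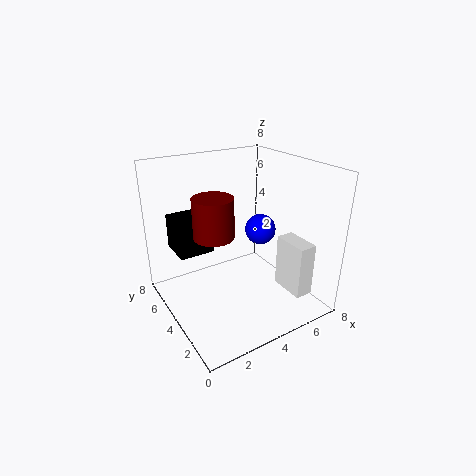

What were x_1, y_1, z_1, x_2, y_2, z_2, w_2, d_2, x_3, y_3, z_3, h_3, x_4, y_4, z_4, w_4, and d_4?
x_1 = 7
y_1 = 6
z_1 = 3
x_2 = 1
y_2 = 5
z_2 = 3
w_2 = 2
d_2 = 2
x_3 = 2
y_3 = 3
z_3 = 5
h_3 = 2
x_4 = 6
y_4 = 1
z_4 = 1
w_4 = 1
d_4 = 2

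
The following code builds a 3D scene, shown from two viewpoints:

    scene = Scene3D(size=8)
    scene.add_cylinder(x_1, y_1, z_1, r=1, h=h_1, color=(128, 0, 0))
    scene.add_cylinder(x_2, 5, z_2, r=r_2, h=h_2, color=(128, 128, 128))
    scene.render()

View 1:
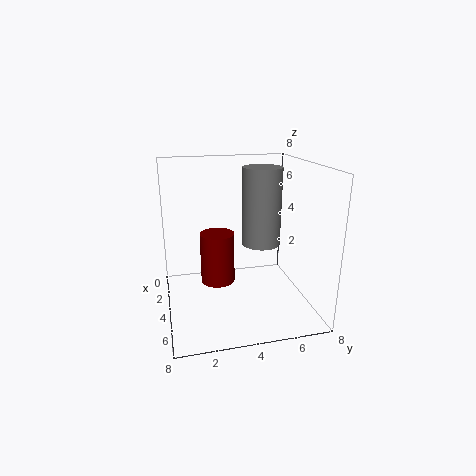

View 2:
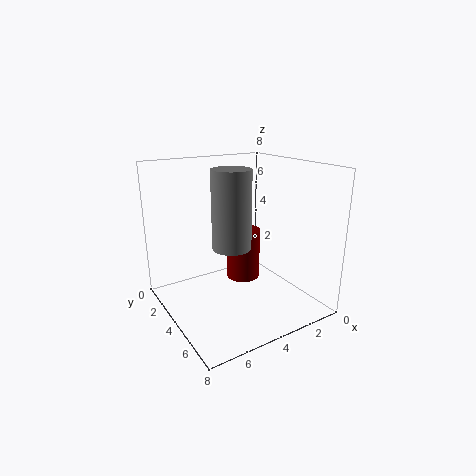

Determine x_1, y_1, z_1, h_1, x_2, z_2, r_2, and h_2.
x_1 = 3, y_1 = 3, z_1 = 1, h_1 = 3, x_2 = 5, z_2 = 4, r_2 = 1, h_2 = 4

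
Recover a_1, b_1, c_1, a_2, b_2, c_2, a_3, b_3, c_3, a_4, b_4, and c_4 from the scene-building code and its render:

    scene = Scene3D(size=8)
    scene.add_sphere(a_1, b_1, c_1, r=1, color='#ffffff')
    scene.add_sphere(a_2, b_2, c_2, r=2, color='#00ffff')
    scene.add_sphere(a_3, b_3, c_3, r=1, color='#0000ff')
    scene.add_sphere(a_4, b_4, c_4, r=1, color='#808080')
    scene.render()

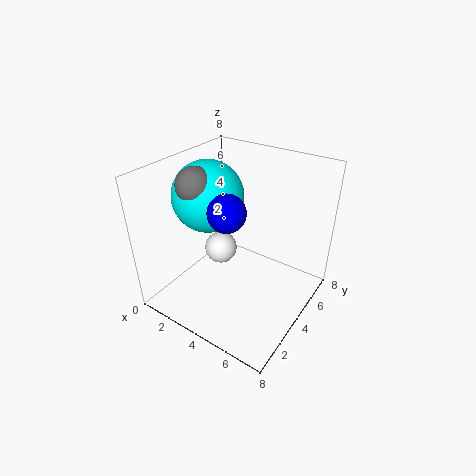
a_1 = 2
b_1 = 5
c_1 = 2
a_2 = 2
b_2 = 4
c_2 = 6
a_3 = 4
b_3 = 3
c_3 = 6
a_4 = 2
b_4 = 3
c_4 = 7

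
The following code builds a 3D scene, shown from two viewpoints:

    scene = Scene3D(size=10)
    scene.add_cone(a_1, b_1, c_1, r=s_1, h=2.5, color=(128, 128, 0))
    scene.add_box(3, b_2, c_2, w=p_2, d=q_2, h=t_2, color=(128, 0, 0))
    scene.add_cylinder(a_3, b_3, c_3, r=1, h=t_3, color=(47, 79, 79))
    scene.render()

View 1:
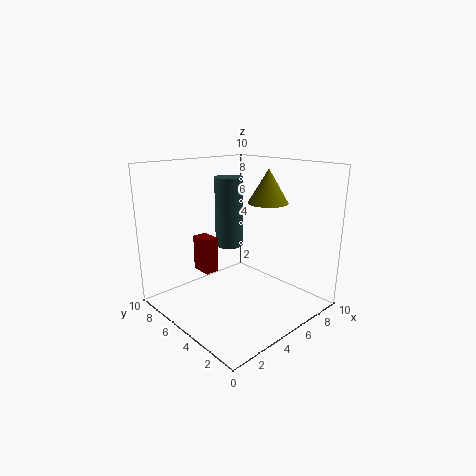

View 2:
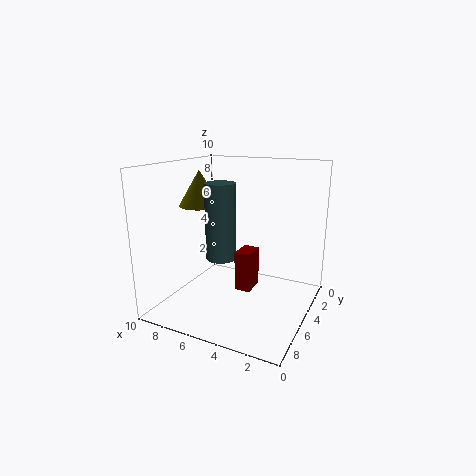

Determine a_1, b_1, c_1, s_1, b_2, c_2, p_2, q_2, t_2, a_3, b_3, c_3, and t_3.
a_1 = 8, b_1 = 5, c_1 = 7, s_1 = 1.5, b_2 = 6, c_2 = 2.5, p_2 = 1, q_2 = 1.5, t_2 = 2.5, a_3 = 5.5, b_3 = 6.5, c_3 = 4, t_3 = 5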